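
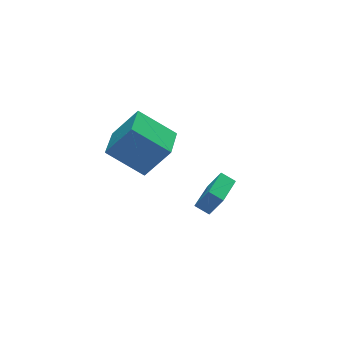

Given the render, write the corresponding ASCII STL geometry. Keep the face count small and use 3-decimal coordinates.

solid 
facet normal -0.600 0.610 0.518
outer loop
vertex 1.887 2.327 -2.821
vertex 3.38 3.859 -2.894
vertex 1.39 2.759 -3.906
endloop
endfacet
facet normal -0.697 -0.716 0.034
outer loop
vertex 1.9 2.241 -4.346
vertex 1.887 2.327 -2.821
vertex 1.39 2.759 -3.906
endloop
endfacet
facet normal -0.600 0.610 0.518
outer loop
vertex 1.39 2.759 -3.906
vertex 3.38 3.859 -2.894
vertex 2.882 4.291 -3.98
endloop
endfacet
facet normal -0.392 0.340 -0.855
outer loop
vertex 2.882 4.291 -3.98
vertex 1.9 2.241 -4.346
vertex 1.39 2.759 -3.906
endloop
endfacet
facet normal 0.391 -0.341 0.855
outer loop
vertex 1.887 2.327 -2.821
vertex 3.89 3.341 -3.334
vertex 3.38 3.859 -2.894
endloop
endfacet
facet normal -0.697 -0.717 0.034
outer loop
vertex 2.398 1.809 -3.26
vertex 1.887 2.327 -2.821
vertex 1.9 2.241 -4.346
endloop
endfacet
facet normal 0.391 -0.339 0.856
outer loop
vertex 2.398 1.809 -3.26
vertex 3.89 3.341 -3.334
vertex 1.887 2.327 -2.821
endloop
endfacet
facet normal 0.697 0.716 -0.035
outer loop
vertex 3.38 3.859 -2.894
vertex 3.89 3.341 -3.334
vertex 2.882 4.291 -3.98
endloop
endfacet
facet normal -0.391 0.340 -0.856
outer loop
vertex 3.393 3.773 -4.419
vertex 1.9 2.241 -4.346
vertex 2.882 4.291 -3.98
endloop
endfacet
facet normal 0.697 0.716 -0.034
outer loop
vertex 2.882 4.291 -3.98
vertex 3.89 3.341 -3.334
vertex 3.393 3.773 -4.419
endloop
endfacet
facet normal 0.600 -0.610 -0.518
outer loop
vertex 3.393 3.773 -4.419
vertex 2.398 1.809 -3.26
vertex 1.9 2.241 -4.346
endloop
endfacet
facet normal 0.600 -0.610 -0.518
outer loop
vertex 3.89 3.341 -3.334
vertex 2.398 1.809 -3.26
vertex 3.393 3.773 -4.419
endloop
endfacet
facet normal -0.558 -0.828 0.051
outer loop
vertex -0.992 0.445 1.879
vertex -2.411 1.482 3.202
vertex -2.01 1.035 0.324
endloop
endfacet
facet normal 0.645 -0.472 -0.601
outer loop
vertex -0.849 2.758 0.218
vertex -0.992 0.445 1.879
vertex -2.01 1.035 0.324
endloop
endfacet
facet normal -0.558 -0.828 0.051
outer loop
vertex -2.01 1.035 0.324
vertex -2.411 1.482 3.202
vertex -3.429 2.072 1.647
endloop
endfacet
facet normal -0.522 0.303 -0.797
outer loop
vertex -3.429 2.072 1.647
vertex -0.849 2.758 0.218
vertex -2.01 1.035 0.324
endloop
endfacet
facet normal 0.522 -0.303 0.797
outer loop
vertex -0.992 0.445 1.879
vertex -1.25 3.205 3.096
vertex -2.411 1.482 3.202
endloop
endfacet
facet normal 0.645 -0.472 -0.601
outer loop
vertex 0.169 2.168 1.773
vertex -0.992 0.445 1.879
vertex -0.849 2.758 0.218
endloop
endfacet
facet normal 0.522 -0.303 0.797
outer loop
vertex 0.169 2.168 1.773
vertex -1.25 3.205 3.096
vertex -0.992 0.445 1.879
endloop
endfacet
facet normal -0.645 0.472 0.601
outer loop
vertex -2.411 1.482 3.202
vertex -1.25 3.205 3.096
vertex -3.429 2.072 1.647
endloop
endfacet
facet normal -0.522 0.303 -0.797
outer loop
vertex -2.268 3.795 1.541
vertex -0.849 2.758 0.218
vertex -3.429 2.072 1.647
endloop
endfacet
facet normal -0.645 0.472 0.601
outer loop
vertex -3.429 2.072 1.647
vertex -1.25 3.205 3.096
vertex -2.268 3.795 1.541
endloop
endfacet
facet normal 0.558 0.828 -0.051
outer loop
vertex -2.268 3.795 1.541
vertex 0.169 2.168 1.773
vertex -0.849 2.758 0.218
endloop
endfacet
facet normal 0.558 0.828 -0.051
outer loop
vertex -1.25 3.205 3.096
vertex 0.169 2.168 1.773
vertex -2.268 3.795 1.541
endloop
endfacet

endsolid


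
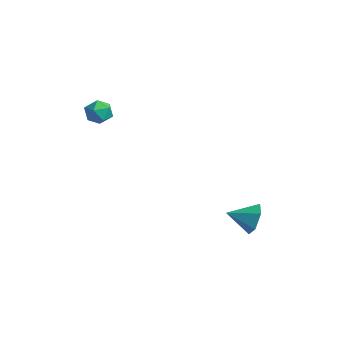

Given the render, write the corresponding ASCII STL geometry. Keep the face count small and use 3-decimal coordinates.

solid 
facet normal -0.701 -0.186 0.689
outer loop
vertex -1.275 0.345 2.032
vertex -1.05 -0.263 2.097
vertex -0.81 0.215 2.47
endloop
endfacet
facet normal -0.513 0.504 0.695
outer loop
vertex -1.275 0.345 2.032
vertex -0.81 0.215 2.47
vertex -0.773 0.754 2.106
endloop
endfacet
facet normal -0.635 0.771 0.046
outer loop
vertex -1.275 0.345 2.032
vertex -0.773 0.754 2.106
vertex -0.991 0.61 1.509
endloop
endfacet
facet normal -0.899 0.248 -0.362
outer loop
vertex -1.275 0.345 2.032
vertex -0.991 0.61 1.509
vertex -1.162 -0.019 1.503
endloop
endfacet
facet normal -0.938 -0.343 0.036
outer loop
vertex -1.275 0.345 2.032
vertex -1.162 -0.019 1.503
vertex -1.05 -0.263 2.097
endloop
endfacet
facet normal 0.189 0.541 0.820
outer loop
vertex -0.773 0.754 2.106
vertex -0.81 0.215 2.47
vertex -0.238 0.399 2.217
endloop
endfacet
facet normal -0.115 -0.575 0.810
outer loop
vertex -0.81 0.215 2.47
vertex -1.05 -0.263 2.097
vertex -0.409 -0.23 2.211
endloop
endfacet
facet normal -0.500 -0.830 -0.247
outer loop
vertex -1.05 -0.263 2.097
vertex -1.162 -0.019 1.503
vertex -0.627 -0.374 1.614
endloop
endfacet
facet normal -0.435 0.127 -0.891
outer loop
vertex -1.162 -0.019 1.503
vertex -0.991 0.61 1.509
vertex -0.59 0.165 1.25
endloop
endfacet
facet normal -0.009 0.973 -0.231
outer loop
vertex -0.991 0.61 1.509
vertex -0.773 0.754 2.106
vertex -0.35 0.643 1.623
endloop
endfacet
facet normal 0.899 -0.248 0.362
outer loop
vertex -0.125 0.035 1.688
vertex -0.238 0.399 2.217
vertex -0.409 -0.23 2.211
endloop
endfacet
facet normal 0.635 -0.771 -0.046
outer loop
vertex -0.125 0.035 1.688
vertex -0.409 -0.23 2.211
vertex -0.627 -0.374 1.614
endloop
endfacet
facet normal 0.513 -0.504 -0.695
outer loop
vertex -0.125 0.035 1.688
vertex -0.627 -0.374 1.614
vertex -0.59 0.165 1.25
endloop
endfacet
facet normal 0.701 0.186 -0.689
outer loop
vertex -0.125 0.035 1.688
vertex -0.59 0.165 1.25
vertex -0.35 0.643 1.623
endloop
endfacet
facet normal 0.938 0.343 -0.036
outer loop
vertex -0.125 0.035 1.688
vertex -0.35 0.643 1.623
vertex -0.238 0.399 2.217
endloop
endfacet
facet normal 0.435 -0.127 0.891
outer loop
vertex -0.409 -0.23 2.211
vertex -0.238 0.399 2.217
vertex -0.81 0.215 2.47
endloop
endfacet
facet normal 0.009 -0.973 0.231
outer loop
vertex -0.627 -0.374 1.614
vertex -0.409 -0.23 2.211
vertex -1.05 -0.263 2.097
endloop
endfacet
facet normal -0.189 -0.541 -0.820
outer loop
vertex -0.59 0.165 1.25
vertex -0.627 -0.374 1.614
vertex -1.162 -0.019 1.503
endloop
endfacet
facet normal 0.115 0.575 -0.810
outer loop
vertex -0.35 0.643 1.623
vertex -0.59 0.165 1.25
vertex -0.991 0.61 1.509
endloop
endfacet
facet normal 0.500 0.830 0.247
outer loop
vertex -0.238 0.399 2.217
vertex -0.35 0.643 1.623
vertex -0.773 0.754 2.106
endloop
endfacet
facet normal 0.512 0.795 -0.327
outer loop
vertex 4.525 4.386 -2.927
vertex 4.017 4.467 -3.526
vertex 3.882 4.836 -2.84
endloop
endfacet
facet normal -0.016 -0.211 0.977
outer loop
vertex 4.525 4.386 -2.927
vertex 3.882 4.836 -2.84
vertex 3.403 3.513 -3.134
endloop
endfacet
facet normal 0.512 0.795 -0.327
outer loop
vertex 3.882 4.836 -2.84
vertex 4.017 4.467 -3.526
vertex 3.373 4.917 -3.44
endloop
endfacet
facet normal -0.748 0.126 0.652
outer loop
vertex 3.882 4.836 -2.84
vertex 3.373 4.917 -3.44
vertex 3.403 3.513 -3.134
endloop
endfacet
facet normal 0.512 0.795 -0.327
outer loop
vertex 3.373 4.917 -3.44
vertex 4.017 4.467 -3.526
vertex 3.508 4.548 -4.125
endloop
endfacet
facet normal -0.985 -0.057 -0.164
outer loop
vertex 3.373 4.917 -3.44
vertex 3.508 4.548 -4.125
vertex 3.403 3.513 -3.134
endloop
endfacet
facet normal 0.512 0.795 -0.327
outer loop
vertex 3.508 4.548 -4.125
vertex 4.017 4.467 -3.526
vertex 4.152 4.098 -4.211
endloop
endfacet
facet normal -0.490 -0.576 -0.654
outer loop
vertex 3.508 4.548 -4.125
vertex 4.152 4.098 -4.211
vertex 3.403 3.513 -3.134
endloop
endfacet
facet normal 0.512 0.795 -0.327
outer loop
vertex 4.152 4.098 -4.211
vertex 4.017 4.467 -3.526
vertex 4.661 4.017 -3.612
endloop
endfacet
facet normal 0.241 -0.913 -0.328
outer loop
vertex 4.152 4.098 -4.211
vertex 4.661 4.017 -3.612
vertex 3.403 3.513 -3.134
endloop
endfacet
facet normal 0.512 0.795 -0.327
outer loop
vertex 4.661 4.017 -3.612
vertex 4.017 4.467 -3.526
vertex 4.525 4.386 -2.927
endloop
endfacet
facet normal 0.478 -0.730 0.488
outer loop
vertex 4.661 4.017 -3.612
vertex 4.525 4.386 -2.927
vertex 3.403 3.513 -3.134
endloop
endfacet

endsolid


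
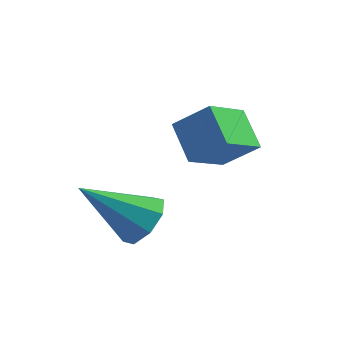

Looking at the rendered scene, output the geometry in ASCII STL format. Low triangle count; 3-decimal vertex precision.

solid 
facet normal 0.697 0.327 -0.638
outer loop
vertex 3.04 -0.679 0.051
vertex 2.645 -1.055 -0.574
vertex 2.61 -0.302 -0.226
endloop
endfacet
facet normal -0.023 0.575 0.818
outer loop
vertex 3.04 -0.679 0.051
vertex 2.61 -0.302 -0.226
vertex 1.215 -1.725 0.734
endloop
endfacet
facet normal 0.698 0.327 -0.637
outer loop
vertex 2.61 -0.302 -0.226
vertex 2.645 -1.055 -0.574
vertex 2.201 -0.367 -0.707
endloop
endfacet
facet normal -0.538 0.766 0.354
outer loop
vertex 2.61 -0.302 -0.226
vertex 2.201 -0.367 -0.707
vertex 1.215 -1.725 0.734
endloop
endfacet
facet normal 0.697 0.326 -0.638
outer loop
vertex 2.201 -0.367 -0.707
vertex 2.645 -1.055 -0.574
vertex 2.051 -0.835 -1.11
endloop
endfacet
facet normal -0.878 0.441 -0.185
outer loop
vertex 2.201 -0.367 -0.707
vertex 2.051 -0.835 -1.11
vertex 1.215 -1.725 0.734
endloop
endfacet
facet normal 0.697 0.327 -0.638
outer loop
vertex 2.051 -0.835 -1.11
vertex 2.645 -1.055 -0.574
vertex 2.25 -1.432 -1.199
endloop
endfacet
facet normal -0.848 -0.210 -0.486
outer loop
vertex 2.051 -0.835 -1.11
vertex 2.25 -1.432 -1.199
vertex 1.215 -1.725 0.734
endloop
endfacet
facet normal 0.698 0.326 -0.638
outer loop
vertex 2.25 -1.432 -1.199
vertex 2.645 -1.055 -0.574
vertex 2.68 -1.808 -0.921
endloop
endfacet
facet normal -0.464 -0.805 -0.370
outer loop
vertex 2.25 -1.432 -1.199
vertex 2.68 -1.808 -0.921
vertex 1.215 -1.725 0.734
endloop
endfacet
facet normal 0.698 0.326 -0.638
outer loop
vertex 2.68 -1.808 -0.921
vertex 2.645 -1.055 -0.574
vertex 3.089 -1.743 -0.44
endloop
endfacet
facet normal 0.049 -0.994 0.093
outer loop
vertex 2.68 -1.808 -0.921
vertex 3.089 -1.743 -0.44
vertex 1.215 -1.725 0.734
endloop
endfacet
facet normal 0.698 0.326 -0.638
outer loop
vertex 3.089 -1.743 -0.44
vertex 2.645 -1.055 -0.574
vertex 3.239 -1.276 -0.037
endloop
endfacet
facet normal 0.389 -0.670 0.632
outer loop
vertex 3.089 -1.743 -0.44
vertex 3.239 -1.276 -0.037
vertex 1.215 -1.725 0.734
endloop
endfacet
facet normal 0.698 0.327 -0.637
outer loop
vertex 3.239 -1.276 -0.037
vertex 2.645 -1.055 -0.574
vertex 3.04 -0.679 0.051
endloop
endfacet
facet normal 0.359 -0.018 0.933
outer loop
vertex 3.239 -1.276 -0.037
vertex 3.04 -0.679 0.051
vertex 1.215 -1.725 0.734
endloop
endfacet
facet normal -0.759 -0.085 -0.646
outer loop
vertex 3.335 0.299 0.894
vertex 2.612 1.08 1.641
vertex 3.844 1.491 0.139
endloop
endfacet
facet normal 0.556 -0.601 -0.574
outer loop
vertex 4.808 1.6 0.959
vertex 3.335 0.299 0.894
vertex 3.844 1.491 0.139
endloop
endfacet
facet normal -0.759 -0.085 -0.646
outer loop
vertex 3.844 1.491 0.139
vertex 2.612 1.08 1.641
vertex 3.121 2.272 0.886
endloop
endfacet
facet normal 0.338 0.795 -0.504
outer loop
vertex 3.121 2.272 0.886
vertex 4.808 1.6 0.959
vertex 3.844 1.491 0.139
endloop
endfacet
facet normal -0.338 -0.795 0.504
outer loop
vertex 3.335 0.299 0.894
vertex 3.576 1.189 2.461
vertex 2.612 1.08 1.641
endloop
endfacet
facet normal 0.556 -0.601 -0.574
outer loop
vertex 4.299 0.408 1.714
vertex 3.335 0.299 0.894
vertex 4.808 1.6 0.959
endloop
endfacet
facet normal -0.338 -0.795 0.504
outer loop
vertex 4.299 0.408 1.714
vertex 3.576 1.189 2.461
vertex 3.335 0.299 0.894
endloop
endfacet
facet normal -0.556 0.601 0.574
outer loop
vertex 2.612 1.08 1.641
vertex 3.576 1.189 2.461
vertex 3.121 2.272 0.886
endloop
endfacet
facet normal 0.338 0.795 -0.504
outer loop
vertex 4.085 2.381 1.706
vertex 4.808 1.6 0.959
vertex 3.121 2.272 0.886
endloop
endfacet
facet normal -0.556 0.601 0.574
outer loop
vertex 3.121 2.272 0.886
vertex 3.576 1.189 2.461
vertex 4.085 2.381 1.706
endloop
endfacet
facet normal 0.759 0.085 0.646
outer loop
vertex 4.085 2.381 1.706
vertex 4.299 0.408 1.714
vertex 4.808 1.6 0.959
endloop
endfacet
facet normal 0.759 0.085 0.646
outer loop
vertex 3.576 1.189 2.461
vertex 4.299 0.408 1.714
vertex 4.085 2.381 1.706
endloop
endfacet

endsolid


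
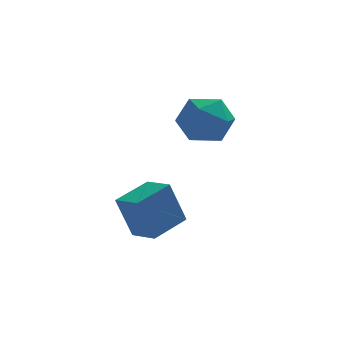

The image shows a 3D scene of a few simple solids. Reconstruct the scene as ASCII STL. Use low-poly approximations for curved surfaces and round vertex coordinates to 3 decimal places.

solid 
facet normal -0.733 -0.628 -0.261
outer loop
vertex -1.988 1.008 -0.221
vertex -2.606 1.81 -0.414
vertex -1.476 1.039 -1.737
endloop
endfacet
facet normal 0.599 -0.779 0.186
outer loop
vertex -0.434 1.93 -1.366
vertex -1.988 1.008 -0.221
vertex -1.476 1.039 -1.737
endloop
endfacet
facet normal -0.734 -0.628 -0.261
outer loop
vertex -1.476 1.039 -1.737
vertex -2.606 1.81 -0.414
vertex -2.093 1.84 -1.929
endloop
endfacet
facet normal 0.320 0.020 -0.947
outer loop
vertex -2.093 1.84 -1.929
vertex -0.434 1.93 -1.366
vertex -1.476 1.039 -1.737
endloop
endfacet
facet normal -0.321 -0.019 0.947
outer loop
vertex -1.988 1.008 -0.221
vertex -1.564 2.701 -0.043
vertex -2.606 1.81 -0.414
endloop
endfacet
facet normal 0.600 -0.778 0.188
outer loop
vertex -0.947 1.9 0.149
vertex -1.988 1.008 -0.221
vertex -0.434 1.93 -1.366
endloop
endfacet
facet normal -0.320 -0.019 0.947
outer loop
vertex -0.947 1.9 0.149
vertex -1.564 2.701 -0.043
vertex -1.988 1.008 -0.221
endloop
endfacet
facet normal -0.599 0.779 -0.187
outer loop
vertex -2.606 1.81 -0.414
vertex -1.564 2.701 -0.043
vertex -2.093 1.84 -1.929
endloop
endfacet
facet normal 0.320 0.019 -0.947
outer loop
vertex -1.052 2.732 -1.559
vertex -0.434 1.93 -1.366
vertex -2.093 1.84 -1.929
endloop
endfacet
facet normal -0.600 0.778 -0.187
outer loop
vertex -2.093 1.84 -1.929
vertex -1.564 2.701 -0.043
vertex -1.052 2.732 -1.559
endloop
endfacet
facet normal 0.733 0.628 0.261
outer loop
vertex -1.052 2.732 -1.559
vertex -0.947 1.9 0.149
vertex -0.434 1.93 -1.366
endloop
endfacet
facet normal 0.734 0.628 0.261
outer loop
vertex -1.564 2.701 -0.043
vertex -0.947 1.9 0.149
vertex -1.052 2.732 -1.559
endloop
endfacet
facet normal -0.339 0.859 0.383
outer loop
vertex -0.347 3.876 2.194
vertex -0.205 3.512 3.136
vertex 0.546 4.018 2.666
endloop
endfacet
facet normal -0.023 0.969 -0.248
outer loop
vertex -0.347 3.876 2.194
vertex 0.546 4.018 2.666
vertex 0.526 3.765 1.678
endloop
endfacet
facet normal -0.362 0.573 -0.735
outer loop
vertex -0.347 3.876 2.194
vertex 0.526 3.765 1.678
vertex -0.236 3.103 1.537
endloop
endfacet
facet normal -0.887 0.219 -0.407
outer loop
vertex -0.347 3.876 2.194
vertex -0.236 3.103 1.537
vertex -0.688 2.947 2.438
endloop
endfacet
facet normal -0.873 0.395 0.284
outer loop
vertex -0.347 3.876 2.194
vertex -0.688 2.947 2.438
vertex -0.205 3.512 3.136
endloop
endfacet
facet normal 0.649 0.734 -0.201
outer loop
vertex 0.526 3.765 1.678
vertex 0.546 4.018 2.666
vertex 1.208 3.333 2.302
endloop
endfacet
facet normal 0.137 0.557 0.819
outer loop
vertex 0.546 4.018 2.666
vertex -0.205 3.512 3.136
vertex 0.756 3.177 3.203
endloop
endfacet
facet normal -0.726 -0.194 0.660
outer loop
vertex -0.205 3.512 3.136
vertex -0.688 2.947 2.438
vertex -0.006 2.515 3.062
endloop
endfacet
facet normal -0.748 -0.480 -0.458
outer loop
vertex -0.688 2.947 2.438
vertex -0.236 3.103 1.537
vertex -0.026 2.262 2.074
endloop
endfacet
facet normal 0.102 0.094 -0.990
outer loop
vertex -0.236 3.103 1.537
vertex 0.526 3.765 1.678
vertex 0.725 2.768 1.604
endloop
endfacet
facet normal 0.887 -0.219 0.407
outer loop
vertex 0.867 2.404 2.546
vertex 1.208 3.333 2.302
vertex 0.756 3.177 3.203
endloop
endfacet
facet normal 0.362 -0.573 0.735
outer loop
vertex 0.867 2.404 2.546
vertex 0.756 3.177 3.203
vertex -0.006 2.515 3.062
endloop
endfacet
facet normal 0.023 -0.969 0.248
outer loop
vertex 0.867 2.404 2.546
vertex -0.006 2.515 3.062
vertex -0.026 2.262 2.074
endloop
endfacet
facet normal 0.339 -0.859 -0.383
outer loop
vertex 0.867 2.404 2.546
vertex -0.026 2.262 2.074
vertex 0.725 2.768 1.604
endloop
endfacet
facet normal 0.873 -0.395 -0.284
outer loop
vertex 0.867 2.404 2.546
vertex 0.725 2.768 1.604
vertex 1.208 3.333 2.302
endloop
endfacet
facet normal 0.748 0.480 0.458
outer loop
vertex 0.756 3.177 3.203
vertex 1.208 3.333 2.302
vertex 0.546 4.018 2.666
endloop
endfacet
facet normal -0.102 -0.094 0.990
outer loop
vertex -0.006 2.515 3.062
vertex 0.756 3.177 3.203
vertex -0.205 3.512 3.136
endloop
endfacet
facet normal -0.649 -0.734 0.201
outer loop
vertex -0.026 2.262 2.074
vertex -0.006 2.515 3.062
vertex -0.688 2.947 2.438
endloop
endfacet
facet normal -0.137 -0.557 -0.819
outer loop
vertex 0.725 2.768 1.604
vertex -0.026 2.262 2.074
vertex -0.236 3.103 1.537
endloop
endfacet
facet normal 0.726 0.194 -0.660
outer loop
vertex 1.208 3.333 2.302
vertex 0.725 2.768 1.604
vertex 0.526 3.765 1.678
endloop
endfacet

endsolid


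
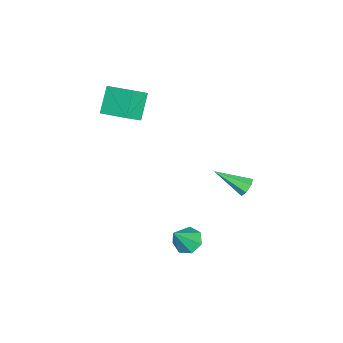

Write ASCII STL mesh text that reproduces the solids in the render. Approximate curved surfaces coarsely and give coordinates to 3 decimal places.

solid 
facet normal 0.020 0.871 -0.490
outer loop
vertex 1.877 4.486 1.24
vertex 1.36 4.672 1.549
vertex 1.964 4.749 1.711
endloop
endfacet
facet normal 0.948 -0.319 0.003
outer loop
vertex 1.877 4.486 1.24
vertex 1.964 4.749 1.711
vertex 1.32 2.848 2.571
endloop
endfacet
facet normal 0.020 0.873 -0.488
outer loop
vertex 1.964 4.749 1.711
vertex 1.36 4.672 1.549
vertex 1.597 4.953 2.061
endloop
endfacet
facet normal 0.710 0.076 0.700
outer loop
vertex 1.964 4.749 1.711
vertex 1.597 4.953 2.061
vertex 1.32 2.848 2.571
endloop
endfacet
facet normal 0.019 0.873 -0.488
outer loop
vertex 1.597 4.953 2.061
vertex 1.36 4.672 1.549
vertex 1.051 4.945 2.025
endloop
endfacet
facet normal -0.067 0.243 0.968
outer loop
vertex 1.597 4.953 2.061
vertex 1.051 4.945 2.025
vertex 1.32 2.848 2.571
endloop
endfacet
facet normal 0.018 0.872 -0.488
outer loop
vertex 1.051 4.945 2.025
vertex 1.36 4.672 1.549
vertex 0.739 4.731 1.631
endloop
endfacet
facet normal -0.797 0.054 0.602
outer loop
vertex 1.051 4.945 2.025
vertex 0.739 4.731 1.631
vertex 1.32 2.848 2.571
endloop
endfacet
facet normal 0.018 0.872 -0.488
outer loop
vertex 0.739 4.731 1.631
vertex 1.36 4.672 1.549
vertex 0.894 4.473 1.176
endloop
endfacet
facet normal -0.930 -0.347 -0.120
outer loop
vertex 0.739 4.731 1.631
vertex 0.894 4.473 1.176
vertex 1.32 2.848 2.571
endloop
endfacet
facet normal 0.019 0.872 -0.489
outer loop
vertex 0.894 4.473 1.176
vertex 1.36 4.672 1.549
vertex 1.4 4.364 1.001
endloop
endfacet
facet normal -0.369 -0.659 -0.655
outer loop
vertex 0.894 4.473 1.176
vertex 1.4 4.364 1.001
vertex 1.32 2.848 2.571
endloop
endfacet
facet normal 0.022 0.872 -0.489
outer loop
vertex 1.4 4.364 1.001
vertex 1.36 4.672 1.549
vertex 1.877 4.486 1.24
endloop
endfacet
facet normal 0.467 -0.648 -0.602
outer loop
vertex 1.4 4.364 1.001
vertex 1.877 4.486 1.24
vertex 1.32 2.848 2.571
endloop
endfacet
facet normal -0.706 0.057 0.706
outer loop
vertex -3.803 -4.363 3.963
vertex -3.17 -2.686 4.46
vertex -4.723 -3.728 2.993
endloop
endfacet
facet normal -0.340 -0.902 -0.267
outer loop
vertex -3.41 -3.834 1.68
vertex -3.803 -4.363 3.963
vertex -4.723 -3.728 2.993
endloop
endfacet
facet normal -0.706 0.057 0.706
outer loop
vertex -4.723 -3.728 2.993
vertex -3.17 -2.686 4.46
vertex -4.089 -2.051 3.49
endloop
endfacet
facet normal -0.621 0.429 -0.656
outer loop
vertex -4.089 -2.051 3.49
vertex -3.41 -3.834 1.68
vertex -4.723 -3.728 2.993
endloop
endfacet
facet normal 0.621 -0.429 0.656
outer loop
vertex -3.803 -4.363 3.963
vertex -1.857 -2.792 3.147
vertex -3.17 -2.686 4.46
endloop
endfacet
facet normal -0.341 -0.901 -0.267
outer loop
vertex -2.491 -4.469 2.65
vertex -3.803 -4.363 3.963
vertex -3.41 -3.834 1.68
endloop
endfacet
facet normal 0.621 -0.429 0.656
outer loop
vertex -2.491 -4.469 2.65
vertex -1.857 -2.792 3.147
vertex -3.803 -4.363 3.963
endloop
endfacet
facet normal 0.340 0.901 0.268
outer loop
vertex -3.17 -2.686 4.46
vertex -1.857 -2.792 3.147
vertex -4.089 -2.051 3.49
endloop
endfacet
facet normal -0.621 0.429 -0.656
outer loop
vertex -2.777 -2.157 2.177
vertex -3.41 -3.834 1.68
vertex -4.089 -2.051 3.49
endloop
endfacet
facet normal 0.340 0.901 0.267
outer loop
vertex -4.089 -2.051 3.49
vertex -1.857 -2.792 3.147
vertex -2.777 -2.157 2.177
endloop
endfacet
facet normal 0.706 -0.057 -0.706
outer loop
vertex -2.777 -2.157 2.177
vertex -2.491 -4.469 2.65
vertex -3.41 -3.834 1.68
endloop
endfacet
facet normal 0.705 -0.057 -0.707
outer loop
vertex -1.857 -2.792 3.147
vertex -2.491 -4.469 2.65
vertex -2.777 -2.157 2.177
endloop
endfacet
facet normal -0.487 0.301 -0.820
outer loop
vertex 2.433 1.883 -4.212
vertex 1.676 1.476 -3.912
vertex 1.958 2.329 -3.766
endloop
endfacet
facet normal 0.770 0.599 0.220
outer loop
vertex 2.433 1.883 -4.212
vertex 1.958 2.329 -3.766
vertex 2.664 0.864 -2.248
endloop
endfacet
facet normal -0.487 0.301 -0.820
outer loop
vertex 1.958 2.329 -3.766
vertex 1.676 1.476 -3.912
vertex 1.271 2.133 -3.43
endloop
endfacet
facet normal 0.113 0.741 0.662
outer loop
vertex 1.958 2.329 -3.766
vertex 1.271 2.133 -3.43
vertex 2.664 0.864 -2.248
endloop
endfacet
facet normal -0.487 0.301 -0.820
outer loop
vertex 1.271 2.133 -3.43
vertex 1.676 1.476 -3.912
vertex 0.889 1.442 -3.457
endloop
endfacet
facet normal -0.492 0.239 0.837
outer loop
vertex 1.271 2.133 -3.43
vertex 0.889 1.442 -3.457
vertex 2.664 0.864 -2.248
endloop
endfacet
facet normal -0.487 0.302 -0.820
outer loop
vertex 0.889 1.442 -3.457
vertex 1.676 1.476 -3.912
vertex 1.099 0.777 -3.827
endloop
endfacet
facet normal -0.589 -0.527 0.613
outer loop
vertex 0.889 1.442 -3.457
vertex 1.099 0.777 -3.827
vertex 2.664 0.864 -2.248
endloop
endfacet
facet normal -0.487 0.302 -0.820
outer loop
vertex 1.099 0.777 -3.827
vertex 1.676 1.476 -3.912
vertex 1.744 0.638 -4.261
endloop
endfacet
facet normal -0.105 -0.982 0.158
outer loop
vertex 1.099 0.777 -3.827
vertex 1.744 0.638 -4.261
vertex 2.664 0.864 -2.248
endloop
endfacet
facet normal -0.487 0.302 -0.820
outer loop
vertex 1.744 0.638 -4.261
vertex 1.676 1.476 -3.912
vertex 2.337 1.13 -4.432
endloop
endfacet
facet normal 0.596 -0.782 -0.184
outer loop
vertex 1.744 0.638 -4.261
vertex 2.337 1.13 -4.432
vertex 2.664 0.864 -2.248
endloop
endfacet
facet normal -0.487 0.302 -0.820
outer loop
vertex 2.337 1.13 -4.432
vertex 1.676 1.476 -3.912
vertex 2.433 1.883 -4.212
endloop
endfacet
facet normal 0.984 -0.080 -0.157
outer loop
vertex 2.337 1.13 -4.432
vertex 2.433 1.883 -4.212
vertex 2.664 0.864 -2.248
endloop
endfacet

endsolid


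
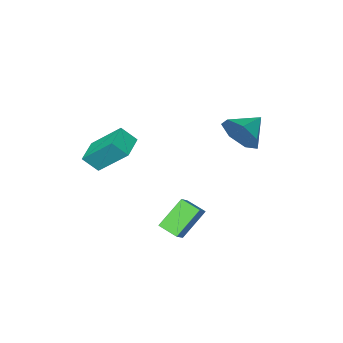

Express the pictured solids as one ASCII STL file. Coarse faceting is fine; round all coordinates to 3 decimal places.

solid 
facet normal -0.772 -0.608 0.186
outer loop
vertex 3.368 -2.185 1.772
vertex 2.889 -1.768 1.148
vertex 3.991 -3.365 0.505
endloop
endfacet
facet normal 0.538 -0.468 0.701
outer loop
vertex 4.871 -2.672 0.292
vertex 3.368 -2.185 1.772
vertex 3.991 -3.365 0.505
endloop
endfacet
facet normal -0.772 -0.608 0.186
outer loop
vertex 3.991 -3.365 0.505
vertex 2.889 -1.768 1.148
vertex 3.512 -2.948 -0.119
endloop
endfacet
facet normal 0.338 -0.641 -0.688
outer loop
vertex 3.512 -2.948 -0.119
vertex 4.871 -2.672 0.292
vertex 3.991 -3.365 0.505
endloop
endfacet
facet normal -0.338 0.641 0.688
outer loop
vertex 3.368 -2.185 1.772
vertex 3.769 -1.075 0.935
vertex 2.889 -1.768 1.148
endloop
endfacet
facet normal 0.538 -0.468 0.701
outer loop
vertex 4.248 -1.492 1.559
vertex 3.368 -2.185 1.772
vertex 4.871 -2.672 0.292
endloop
endfacet
facet normal -0.338 0.641 0.688
outer loop
vertex 4.248 -1.492 1.559
vertex 3.769 -1.075 0.935
vertex 3.368 -2.185 1.772
endloop
endfacet
facet normal -0.538 0.468 -0.701
outer loop
vertex 2.889 -1.768 1.148
vertex 3.769 -1.075 0.935
vertex 3.512 -2.948 -0.119
endloop
endfacet
facet normal 0.338 -0.641 -0.688
outer loop
vertex 4.392 -2.255 -0.332
vertex 4.871 -2.672 0.292
vertex 3.512 -2.948 -0.119
endloop
endfacet
facet normal -0.538 0.468 -0.701
outer loop
vertex 3.512 -2.948 -0.119
vertex 3.769 -1.075 0.935
vertex 4.392 -2.255 -0.332
endloop
endfacet
facet normal 0.772 0.608 -0.186
outer loop
vertex 4.392 -2.255 -0.332
vertex 4.248 -1.492 1.559
vertex 4.871 -2.672 0.292
endloop
endfacet
facet normal 0.772 0.608 -0.186
outer loop
vertex 3.769 -1.075 0.935
vertex 4.248 -1.492 1.559
vertex 4.392 -2.255 -0.332
endloop
endfacet
facet normal 0.917 0.159 -0.366
outer loop
vertex -0.12 -0.01 2.104
vertex -0.503 0.312 1.285
vertex -0.274 0.808 2.074
endloop
endfacet
facet normal -0.219 -0.005 0.976
outer loop
vertex -0.12 -0.01 2.104
vertex -0.274 0.808 2.074
vertex -1.677 0.108 1.755
endloop
endfacet
facet normal 0.917 0.160 -0.366
outer loop
vertex -0.274 0.808 2.074
vertex -0.503 0.312 1.285
vertex -0.601 1.253 1.45
endloop
endfacet
facet normal -0.450 0.599 0.663
outer loop
vertex -0.274 0.808 2.074
vertex -0.601 1.253 1.45
vertex -1.677 0.108 1.755
endloop
endfacet
facet normal 0.917 0.160 -0.366
outer loop
vertex -0.601 1.253 1.45
vertex -0.503 0.312 1.285
vertex -0.854 0.989 0.702
endloop
endfacet
facet normal -0.728 0.685 0.004
outer loop
vertex -0.601 1.253 1.45
vertex -0.854 0.989 0.702
vertex -1.677 0.108 1.755
endloop
endfacet
facet normal 0.916 0.159 -0.368
outer loop
vertex -0.854 0.989 0.702
vertex -0.503 0.312 1.285
vertex -0.844 0.215 0.393
endloop
endfacet
facet normal -0.844 0.189 -0.501
outer loop
vertex -0.854 0.989 0.702
vertex -0.844 0.215 0.393
vertex -1.677 0.108 1.755
endloop
endfacet
facet normal 0.916 0.159 -0.368
outer loop
vertex -0.844 0.215 0.393
vertex -0.503 0.312 1.285
vertex -0.577 -0.486 0.756
endloop
endfacet
facet normal -0.711 -0.517 -0.476
outer loop
vertex -0.844 0.215 0.393
vertex -0.577 -0.486 0.756
vertex -1.677 0.108 1.755
endloop
endfacet
facet normal 0.917 0.158 -0.367
outer loop
vertex -0.577 -0.486 0.756
vertex -0.503 0.312 1.285
vertex -0.255 -0.586 1.517
endloop
endfacet
facet normal -0.429 -0.901 0.063
outer loop
vertex -0.577 -0.486 0.756
vertex -0.255 -0.586 1.517
vertex -1.677 0.108 1.755
endloop
endfacet
facet normal 0.917 0.159 -0.366
outer loop
vertex -0.255 -0.586 1.517
vertex -0.503 0.312 1.285
vertex -0.12 -0.01 2.104
endloop
endfacet
facet normal -0.210 -0.673 0.709
outer loop
vertex -0.255 -0.586 1.517
vertex -0.12 -0.01 2.104
vertex -1.677 0.108 1.755
endloop
endfacet
facet normal -0.688 0.016 0.726
outer loop
vertex 2.434 0.542 -1.182
vertex 2.149 1.346 -1.47
vertex 1.878 0.16 -1.7
endloop
endfacet
facet normal 0.315 -0.893 0.320
outer loop
vertex 2.931 0.134 -2.81
vertex 2.434 0.542 -1.182
vertex 1.878 0.16 -1.7
endloop
endfacet
facet normal -0.688 0.017 0.725
outer loop
vertex 1.878 0.16 -1.7
vertex 2.149 1.346 -1.47
vertex 1.594 0.963 -1.988
endloop
endfacet
facet normal -0.653 -0.450 -0.609
outer loop
vertex 1.594 0.963 -1.988
vertex 2.931 0.134 -2.81
vertex 1.878 0.16 -1.7
endloop
endfacet
facet normal 0.653 0.450 0.609
outer loop
vertex 2.434 0.542 -1.182
vertex 3.202 1.32 -2.58
vertex 2.149 1.346 -1.47
endloop
endfacet
facet normal 0.317 -0.893 0.320
outer loop
vertex 3.486 0.517 -2.292
vertex 2.434 0.542 -1.182
vertex 2.931 0.134 -2.81
endloop
endfacet
facet normal 0.653 0.450 0.609
outer loop
vertex 3.486 0.517 -2.292
vertex 3.202 1.32 -2.58
vertex 2.434 0.542 -1.182
endloop
endfacet
facet normal -0.316 0.893 -0.321
outer loop
vertex 2.149 1.346 -1.47
vertex 3.202 1.32 -2.58
vertex 1.594 0.963 -1.988
endloop
endfacet
facet normal -0.653 -0.450 -0.609
outer loop
vertex 2.646 0.938 -3.098
vertex 2.931 0.134 -2.81
vertex 1.594 0.963 -1.988
endloop
endfacet
facet normal -0.316 0.893 -0.320
outer loop
vertex 1.594 0.963 -1.988
vertex 3.202 1.32 -2.58
vertex 2.646 0.938 -3.098
endloop
endfacet
facet normal 0.688 -0.016 -0.725
outer loop
vertex 2.646 0.938 -3.098
vertex 3.486 0.517 -2.292
vertex 2.931 0.134 -2.81
endloop
endfacet
facet normal 0.688 -0.017 -0.726
outer loop
vertex 3.202 1.32 -2.58
vertex 3.486 0.517 -2.292
vertex 2.646 0.938 -3.098
endloop
endfacet

endsolid


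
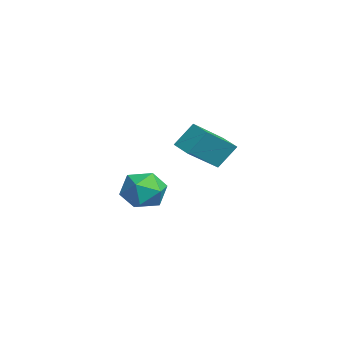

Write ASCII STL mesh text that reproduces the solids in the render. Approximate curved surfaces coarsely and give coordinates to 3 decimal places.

solid 
facet normal -0.899 -0.382 0.213
outer loop
vertex 3.927 -3.372 3.709
vertex 3.829 -2.513 4.836
vertex 2.989 -1.856 2.472
endloop
endfacet
facet normal 0.069 -0.605 -0.793
outer loop
vertex 3.951 -1.447 2.244
vertex 3.927 -3.372 3.709
vertex 2.989 -1.856 2.472
endloop
endfacet
facet normal -0.899 -0.382 0.213
outer loop
vertex 2.989 -1.856 2.472
vertex 3.829 -2.513 4.836
vertex 2.891 -0.997 3.599
endloop
endfacet
facet normal -0.432 0.699 -0.570
outer loop
vertex 2.891 -0.997 3.599
vertex 3.951 -1.447 2.244
vertex 2.989 -1.856 2.472
endloop
endfacet
facet normal 0.432 -0.699 0.570
outer loop
vertex 3.927 -3.372 3.709
vertex 4.791 -2.104 4.608
vertex 3.829 -2.513 4.836
endloop
endfacet
facet normal 0.069 -0.605 -0.793
outer loop
vertex 4.889 -2.963 3.481
vertex 3.927 -3.372 3.709
vertex 3.951 -1.447 2.244
endloop
endfacet
facet normal 0.432 -0.699 0.570
outer loop
vertex 4.889 -2.963 3.481
vertex 4.791 -2.104 4.608
vertex 3.927 -3.372 3.709
endloop
endfacet
facet normal -0.069 0.605 0.793
outer loop
vertex 3.829 -2.513 4.836
vertex 4.791 -2.104 4.608
vertex 2.891 -0.997 3.599
endloop
endfacet
facet normal -0.432 0.699 -0.570
outer loop
vertex 3.853 -0.588 3.371
vertex 3.951 -1.447 2.244
vertex 2.891 -0.997 3.599
endloop
endfacet
facet normal -0.069 0.605 0.793
outer loop
vertex 2.891 -0.997 3.599
vertex 4.791 -2.104 4.608
vertex 3.853 -0.588 3.371
endloop
endfacet
facet normal 0.899 0.382 -0.213
outer loop
vertex 3.853 -0.588 3.371
vertex 4.889 -2.963 3.481
vertex 3.951 -1.447 2.244
endloop
endfacet
facet normal 0.899 0.382 -0.213
outer loop
vertex 4.791 -2.104 4.608
vertex 4.889 -2.963 3.481
vertex 3.853 -0.588 3.371
endloop
endfacet
facet normal 0.423 0.887 -0.183
outer loop
vertex -1.182 -3.056 -1.847
vertex -1.731 -2.588 -0.85
vertex -0.617 -3.1 -0.755
endloop
endfacet
facet normal 0.836 0.355 -0.418
outer loop
vertex -1.182 -3.056 -1.847
vertex -0.617 -3.1 -0.755
vertex -0.58 -4.073 -1.507
endloop
endfacet
facet normal 0.457 -0.027 -0.889
outer loop
vertex -1.182 -3.056 -1.847
vertex -0.58 -4.073 -1.507
vertex -1.672 -4.163 -2.066
endloop
endfacet
facet normal -0.190 0.271 -0.944
outer loop
vertex -1.182 -3.056 -1.847
vertex -1.672 -4.163 -2.066
vertex -2.384 -3.246 -1.66
endloop
endfacet
facet normal -0.211 0.835 -0.508
outer loop
vertex -1.182 -3.056 -1.847
vertex -2.384 -3.246 -1.66
vertex -1.731 -2.588 -0.85
endloop
endfacet
facet normal 0.989 -0.067 0.135
outer loop
vertex -0.58 -4.073 -1.507
vertex -0.617 -3.1 -0.755
vertex -0.756 -4.234 -0.3
endloop
endfacet
facet normal 0.321 0.794 0.517
outer loop
vertex -0.617 -3.1 -0.755
vertex -1.731 -2.588 -0.85
vertex -1.468 -3.317 0.106
endloop
endfacet
facet normal -0.705 0.709 -0.008
outer loop
vertex -1.731 -2.588 -0.85
vertex -2.384 -3.246 -1.66
vertex -2.56 -3.407 -0.453
endloop
endfacet
facet normal -0.670 -0.204 -0.714
outer loop
vertex -2.384 -3.246 -1.66
vertex -1.672 -4.163 -2.066
vertex -2.523 -4.38 -1.205
endloop
endfacet
facet normal 0.376 -0.684 -0.625
outer loop
vertex -1.672 -4.163 -2.066
vertex -0.58 -4.073 -1.507
vertex -1.409 -4.892 -1.11
endloop
endfacet
facet normal 0.190 -0.271 0.944
outer loop
vertex -1.958 -4.424 -0.113
vertex -0.756 -4.234 -0.3
vertex -1.468 -3.317 0.106
endloop
endfacet
facet normal -0.457 0.027 0.889
outer loop
vertex -1.958 -4.424 -0.113
vertex -1.468 -3.317 0.106
vertex -2.56 -3.407 -0.453
endloop
endfacet
facet normal -0.836 -0.355 0.418
outer loop
vertex -1.958 -4.424 -0.113
vertex -2.56 -3.407 -0.453
vertex -2.523 -4.38 -1.205
endloop
endfacet
facet normal -0.423 -0.887 0.183
outer loop
vertex -1.958 -4.424 -0.113
vertex -2.523 -4.38 -1.205
vertex -1.409 -4.892 -1.11
endloop
endfacet
facet normal 0.211 -0.835 0.508
outer loop
vertex -1.958 -4.424 -0.113
vertex -1.409 -4.892 -1.11
vertex -0.756 -4.234 -0.3
endloop
endfacet
facet normal 0.670 0.204 0.714
outer loop
vertex -1.468 -3.317 0.106
vertex -0.756 -4.234 -0.3
vertex -0.617 -3.1 -0.755
endloop
endfacet
facet normal -0.376 0.684 0.625
outer loop
vertex -2.56 -3.407 -0.453
vertex -1.468 -3.317 0.106
vertex -1.731 -2.588 -0.85
endloop
endfacet
facet normal -0.989 0.067 -0.135
outer loop
vertex -2.523 -4.38 -1.205
vertex -2.56 -3.407 -0.453
vertex -2.384 -3.246 -1.66
endloop
endfacet
facet normal -0.321 -0.794 -0.517
outer loop
vertex -1.409 -4.892 -1.11
vertex -2.523 -4.38 -1.205
vertex -1.672 -4.163 -2.066
endloop
endfacet
facet normal 0.705 -0.709 0.008
outer loop
vertex -0.756 -4.234 -0.3
vertex -1.409 -4.892 -1.11
vertex -0.58 -4.073 -1.507
endloop
endfacet

endsolid


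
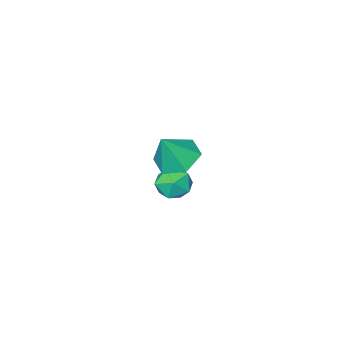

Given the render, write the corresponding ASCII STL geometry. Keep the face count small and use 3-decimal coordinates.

solid 
facet normal -0.508 -0.010 -0.861
outer loop
vertex 2.069 -0.422 2.429
vertex 1.267 -0.608 2.904
vertex 1.526 0.292 2.741
endloop
endfacet
facet normal 0.812 0.576 0.094
outer loop
vertex 2.069 -0.422 2.429
vertex 1.526 0.292 2.741
vertex 1.993 -0.592 4.136
endloop
endfacet
facet normal -0.507 -0.010 -0.862
outer loop
vertex 1.526 0.292 2.741
vertex 1.267 -0.608 2.904
vertex 0.724 0.107 3.215
endloop
endfacet
facet normal 0.103 0.855 0.508
outer loop
vertex 1.526 0.292 2.741
vertex 0.724 0.107 3.215
vertex 1.993 -0.592 4.136
endloop
endfacet
facet normal -0.507 -0.010 -0.862
outer loop
vertex 0.724 0.107 3.215
vertex 1.267 -0.608 2.904
vertex 0.465 -0.793 3.378
endloop
endfacet
facet normal -0.456 0.284 0.844
outer loop
vertex 0.724 0.107 3.215
vertex 0.465 -0.793 3.378
vertex 1.993 -0.592 4.136
endloop
endfacet
facet normal -0.507 -0.011 -0.862
outer loop
vertex 0.465 -0.793 3.378
vertex 1.267 -0.608 2.904
vertex 1.009 -1.507 3.067
endloop
endfacet
facet normal -0.305 -0.566 0.766
outer loop
vertex 0.465 -0.793 3.378
vertex 1.009 -1.507 3.067
vertex 1.993 -0.592 4.136
endloop
endfacet
facet normal -0.507 -0.011 -0.862
outer loop
vertex 1.009 -1.507 3.067
vertex 1.267 -0.608 2.904
vertex 1.811 -1.322 2.593
endloop
endfacet
facet normal 0.403 -0.845 0.352
outer loop
vertex 1.009 -1.507 3.067
vertex 1.811 -1.322 2.593
vertex 1.993 -0.592 4.136
endloop
endfacet
facet normal -0.508 -0.011 -0.862
outer loop
vertex 1.811 -1.322 2.593
vertex 1.267 -0.608 2.904
vertex 2.069 -0.422 2.429
endloop
endfacet
facet normal 0.962 -0.273 0.016
outer loop
vertex 1.811 -1.322 2.593
vertex 2.069 -0.422 2.429
vertex 1.993 -0.592 4.136
endloop
endfacet
facet normal 0.074 0.337 0.939
outer loop
vertex -1.282 -3.416 -0.702
vertex -0.703 -4.017 -0.532
vertex -0.454 -3.257 -0.824
endloop
endfacet
facet normal -0.094 0.866 0.490
outer loop
vertex -1.282 -3.416 -0.702
vertex -0.454 -3.257 -0.824
vertex -1.027 -2.995 -1.397
endloop
endfacet
facet normal -0.703 0.692 0.161
outer loop
vertex -1.282 -3.416 -0.702
vertex -1.027 -2.995 -1.397
vertex -1.63 -3.593 -1.459
endloop
endfacet
facet normal -0.912 0.054 0.407
outer loop
vertex -1.282 -3.416 -0.702
vertex -1.63 -3.593 -1.459
vertex -1.429 -4.225 -0.924
endloop
endfacet
facet normal -0.432 -0.165 0.887
outer loop
vertex -1.282 -3.416 -0.702
vertex -1.429 -4.225 -0.924
vertex -0.703 -4.017 -0.532
endloop
endfacet
facet normal 0.418 0.908 -0.003
outer loop
vertex -1.027 -2.995 -1.397
vertex -0.454 -3.257 -0.824
vertex -0.291 -3.335 -1.656
endloop
endfacet
facet normal 0.690 0.052 0.722
outer loop
vertex -0.454 -3.257 -0.824
vertex -0.703 -4.017 -0.532
vertex -0.09 -3.967 -1.121
endloop
endfacet
facet normal -0.127 -0.760 0.638
outer loop
vertex -0.703 -4.017 -0.532
vertex -1.429 -4.225 -0.924
vertex -0.693 -4.565 -1.183
endloop
endfacet
facet normal -0.904 -0.405 -0.139
outer loop
vertex -1.429 -4.225 -0.924
vertex -1.63 -3.593 -1.459
vertex -1.266 -4.303 -1.756
endloop
endfacet
facet normal -0.566 0.626 -0.536
outer loop
vertex -1.63 -3.593 -1.459
vertex -1.027 -2.995 -1.397
vertex -1.017 -3.543 -2.048
endloop
endfacet
facet normal 0.912 -0.054 -0.407
outer loop
vertex -0.438 -4.144 -1.878
vertex -0.291 -3.335 -1.656
vertex -0.09 -3.967 -1.121
endloop
endfacet
facet normal 0.703 -0.692 -0.161
outer loop
vertex -0.438 -4.144 -1.878
vertex -0.09 -3.967 -1.121
vertex -0.693 -4.565 -1.183
endloop
endfacet
facet normal 0.094 -0.866 -0.490
outer loop
vertex -0.438 -4.144 -1.878
vertex -0.693 -4.565 -1.183
vertex -1.266 -4.303 -1.756
endloop
endfacet
facet normal -0.074 -0.337 -0.939
outer loop
vertex -0.438 -4.144 -1.878
vertex -1.266 -4.303 -1.756
vertex -1.017 -3.543 -2.048
endloop
endfacet
facet normal 0.432 0.165 -0.887
outer loop
vertex -0.438 -4.144 -1.878
vertex -1.017 -3.543 -2.048
vertex -0.291 -3.335 -1.656
endloop
endfacet
facet normal 0.904 0.405 0.139
outer loop
vertex -0.09 -3.967 -1.121
vertex -0.291 -3.335 -1.656
vertex -0.454 -3.257 -0.824
endloop
endfacet
facet normal 0.566 -0.626 0.536
outer loop
vertex -0.693 -4.565 -1.183
vertex -0.09 -3.967 -1.121
vertex -0.703 -4.017 -0.532
endloop
endfacet
facet normal -0.418 -0.908 0.003
outer loop
vertex -1.266 -4.303 -1.756
vertex -0.693 -4.565 -1.183
vertex -1.429 -4.225 -0.924
endloop
endfacet
facet normal -0.690 -0.052 -0.722
outer loop
vertex -1.017 -3.543 -2.048
vertex -1.266 -4.303 -1.756
vertex -1.63 -3.593 -1.459
endloop
endfacet
facet normal 0.127 0.760 -0.638
outer loop
vertex -0.291 -3.335 -1.656
vertex -1.017 -3.543 -2.048
vertex -1.027 -2.995 -1.397
endloop
endfacet

endsolid


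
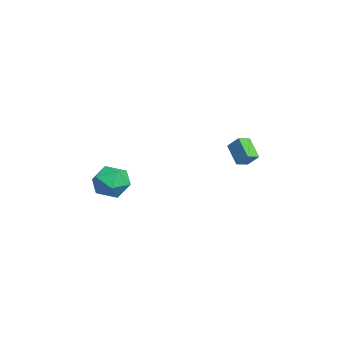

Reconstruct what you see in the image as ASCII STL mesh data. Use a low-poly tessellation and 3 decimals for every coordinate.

solid 
facet normal 0.203 -0.307 0.930
outer loop
vertex 0.628 -3.654 2.949
vertex -0.421 -4.318 2.959
vertex 0.635 -4.832 2.558
endloop
endfacet
facet normal 0.804 -0.183 0.565
outer loop
vertex 0.628 -3.654 2.949
vertex 0.635 -4.832 2.558
vertex 1.27 -3.967 1.934
endloop
endfacet
facet normal 0.794 0.498 0.349
outer loop
vertex 0.628 -3.654 2.949
vertex 1.27 -3.967 1.934
vertex 0.606 -2.919 1.949
endloop
endfacet
facet normal 0.187 0.794 0.579
outer loop
vertex 0.628 -3.654 2.949
vertex 0.606 -2.919 1.949
vertex -0.438 -3.135 2.582
endloop
endfacet
facet normal -0.179 0.296 0.938
outer loop
vertex 0.628 -3.654 2.949
vertex -0.438 -3.135 2.582
vertex -0.421 -4.318 2.959
endloop
endfacet
facet normal 0.801 -0.598 -0.014
outer loop
vertex 1.27 -3.967 1.934
vertex 0.635 -4.832 2.558
vertex 0.618 -4.825 1.318
endloop
endfacet
facet normal -0.171 -0.800 0.575
outer loop
vertex 0.635 -4.832 2.558
vertex -0.421 -4.318 2.959
vertex -0.426 -5.041 1.951
endloop
endfacet
facet normal -0.789 0.176 0.589
outer loop
vertex -0.421 -4.318 2.959
vertex -0.438 -3.135 2.582
vertex -1.09 -3.993 1.966
endloop
endfacet
facet normal -0.198 0.980 0.008
outer loop
vertex -0.438 -3.135 2.582
vertex 0.606 -2.919 1.949
vertex -0.455 -3.128 1.342
endloop
endfacet
facet normal 0.784 0.502 -0.364
outer loop
vertex 0.606 -2.919 1.949
vertex 1.27 -3.967 1.934
vertex 0.601 -3.642 0.941
endloop
endfacet
facet normal -0.187 -0.794 -0.579
outer loop
vertex -0.448 -4.306 0.951
vertex 0.618 -4.825 1.318
vertex -0.426 -5.041 1.951
endloop
endfacet
facet normal -0.794 -0.498 -0.349
outer loop
vertex -0.448 -4.306 0.951
vertex -0.426 -5.041 1.951
vertex -1.09 -3.993 1.966
endloop
endfacet
facet normal -0.804 0.183 -0.565
outer loop
vertex -0.448 -4.306 0.951
vertex -1.09 -3.993 1.966
vertex -0.455 -3.128 1.342
endloop
endfacet
facet normal -0.203 0.307 -0.930
outer loop
vertex -0.448 -4.306 0.951
vertex -0.455 -3.128 1.342
vertex 0.601 -3.642 0.941
endloop
endfacet
facet normal 0.179 -0.296 -0.938
outer loop
vertex -0.448 -4.306 0.951
vertex 0.601 -3.642 0.941
vertex 0.618 -4.825 1.318
endloop
endfacet
facet normal 0.198 -0.980 -0.008
outer loop
vertex -0.426 -5.041 1.951
vertex 0.618 -4.825 1.318
vertex 0.635 -4.832 2.558
endloop
endfacet
facet normal -0.784 -0.502 0.364
outer loop
vertex -1.09 -3.993 1.966
vertex -0.426 -5.041 1.951
vertex -0.421 -4.318 2.959
endloop
endfacet
facet normal -0.801 0.598 0.014
outer loop
vertex -0.455 -3.128 1.342
vertex -1.09 -3.993 1.966
vertex -0.438 -3.135 2.582
endloop
endfacet
facet normal 0.171 0.800 -0.575
outer loop
vertex 0.601 -3.642 0.941
vertex -0.455 -3.128 1.342
vertex 0.606 -2.919 1.949
endloop
endfacet
facet normal 0.789 -0.176 -0.589
outer loop
vertex 0.618 -4.825 1.318
vertex 0.601 -3.642 0.941
vertex 1.27 -3.967 1.934
endloop
endfacet
facet normal -0.574 0.781 -0.246
outer loop
vertex -2.423 3.838 4.242
vertex -1.363 4.29 3.205
vertex -2.91 3.242 3.483
endloop
endfacet
facet normal -0.685 -0.291 0.668
outer loop
vertex -2.417 2.57 3.695
vertex -2.423 3.838 4.242
vertex -2.91 3.242 3.483
endloop
endfacet
facet normal -0.574 0.782 -0.245
outer loop
vertex -2.91 3.242 3.483
vertex -1.363 4.29 3.205
vertex -1.85 3.695 2.447
endloop
endfacet
facet normal -0.450 -0.552 -0.702
outer loop
vertex -1.85 3.695 2.447
vertex -2.417 2.57 3.695
vertex -2.91 3.242 3.483
endloop
endfacet
facet normal 0.451 0.552 0.701
outer loop
vertex -2.423 3.838 4.242
vertex -0.87 3.618 3.417
vertex -1.363 4.29 3.205
endloop
endfacet
facet normal -0.684 -0.292 0.668
outer loop
vertex -1.93 3.165 4.453
vertex -2.423 3.838 4.242
vertex -2.417 2.57 3.695
endloop
endfacet
facet normal 0.451 0.551 0.702
outer loop
vertex -1.93 3.165 4.453
vertex -0.87 3.618 3.417
vertex -2.423 3.838 4.242
endloop
endfacet
facet normal 0.684 0.291 -0.668
outer loop
vertex -1.363 4.29 3.205
vertex -0.87 3.618 3.417
vertex -1.85 3.695 2.447
endloop
endfacet
facet normal -0.452 -0.551 -0.702
outer loop
vertex -1.357 3.022 2.658
vertex -2.417 2.57 3.695
vertex -1.85 3.695 2.447
endloop
endfacet
facet normal 0.684 0.292 -0.668
outer loop
vertex -1.85 3.695 2.447
vertex -0.87 3.618 3.417
vertex -1.357 3.022 2.658
endloop
endfacet
facet normal 0.573 -0.782 0.245
outer loop
vertex -1.357 3.022 2.658
vertex -1.93 3.165 4.453
vertex -2.417 2.57 3.695
endloop
endfacet
facet normal 0.574 -0.781 0.245
outer loop
vertex -0.87 3.618 3.417
vertex -1.93 3.165 4.453
vertex -1.357 3.022 2.658
endloop
endfacet

endsolid


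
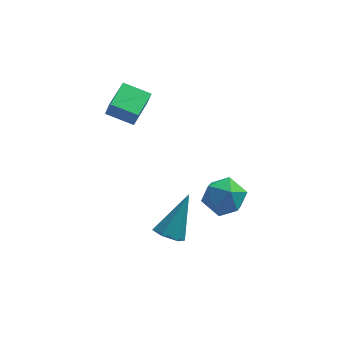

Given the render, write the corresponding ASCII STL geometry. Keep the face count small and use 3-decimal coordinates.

solid 
facet normal -0.907 0.305 0.292
outer loop
vertex -1.703 1.229 1.655
vertex -1.181 2.613 1.832
vertex -1.898 1.403 0.868
endloop
endfacet
facet normal -0.350 -0.929 -0.119
outer loop
vertex -0.719 1.007 0.488
vertex -1.703 1.229 1.655
vertex -1.898 1.403 0.868
endloop
endfacet
facet normal -0.907 0.305 0.292
outer loop
vertex -1.898 1.403 0.868
vertex -1.181 2.613 1.832
vertex -1.376 2.787 1.044
endloop
endfacet
facet normal -0.236 0.210 -0.949
outer loop
vertex -1.376 2.787 1.044
vertex -0.719 1.007 0.488
vertex -1.898 1.403 0.868
endloop
endfacet
facet normal 0.235 -0.210 0.949
outer loop
vertex -1.703 1.229 1.655
vertex -0.002 2.217 1.452
vertex -1.181 2.613 1.832
endloop
endfacet
facet normal -0.350 -0.929 -0.119
outer loop
vertex -0.524 0.833 1.276
vertex -1.703 1.229 1.655
vertex -0.719 1.007 0.488
endloop
endfacet
facet normal 0.235 -0.209 0.949
outer loop
vertex -0.524 0.833 1.276
vertex -0.002 2.217 1.452
vertex -1.703 1.229 1.655
endloop
endfacet
facet normal 0.350 0.929 0.118
outer loop
vertex -1.181 2.613 1.832
vertex -0.002 2.217 1.452
vertex -1.376 2.787 1.044
endloop
endfacet
facet normal -0.235 0.210 -0.949
outer loop
vertex -0.197 2.391 0.665
vertex -0.719 1.007 0.488
vertex -1.376 2.787 1.044
endloop
endfacet
facet normal 0.350 0.929 0.119
outer loop
vertex -1.376 2.787 1.044
vertex -0.002 2.217 1.452
vertex -0.197 2.391 0.665
endloop
endfacet
facet normal 0.907 -0.305 -0.292
outer loop
vertex -0.197 2.391 0.665
vertex -0.524 0.833 1.276
vertex -0.719 1.007 0.488
endloop
endfacet
facet normal 0.907 -0.305 -0.292
outer loop
vertex -0.002 2.217 1.452
vertex -0.524 0.833 1.276
vertex -0.197 2.391 0.665
endloop
endfacet
facet normal -0.908 0.339 0.248
outer loop
vertex 2.464 0.004 -2.455
vertex 2.038 -0.848 -2.849
vertex 2.318 -0.823 -1.857
endloop
endfacet
facet normal -0.412 0.581 0.702
outer loop
vertex 2.464 0.004 -2.455
vertex 2.318 -0.823 -1.857
vertex 3.194 -0.285 -1.788
endloop
endfacet
facet normal 0.075 0.942 0.327
outer loop
vertex 2.464 0.004 -2.455
vertex 3.194 -0.285 -1.788
vertex 3.455 0.023 -2.736
endloop
endfacet
facet normal -0.120 0.925 -0.361
outer loop
vertex 2.464 0.004 -2.455
vertex 3.455 0.023 -2.736
vertex 2.741 -0.326 -3.392
endloop
endfacet
facet normal -0.726 0.552 -0.409
outer loop
vertex 2.464 0.004 -2.455
vertex 2.741 -0.326 -3.392
vertex 2.038 -0.848 -2.849
endloop
endfacet
facet normal -0.089 0.017 0.996
outer loop
vertex 3.194 -0.285 -1.788
vertex 2.318 -0.823 -1.857
vertex 3.219 -1.314 -1.768
endloop
endfacet
facet normal -0.890 -0.374 0.261
outer loop
vertex 2.318 -0.823 -1.857
vertex 2.038 -0.848 -2.849
vertex 2.505 -1.663 -2.424
endloop
endfacet
facet normal -0.597 -0.030 -0.802
outer loop
vertex 2.038 -0.848 -2.849
vertex 2.741 -0.326 -3.392
vertex 2.766 -1.355 -3.372
endloop
endfacet
facet normal 0.384 0.574 -0.723
outer loop
vertex 2.741 -0.326 -3.392
vertex 3.455 0.023 -2.736
vertex 3.642 -0.817 -3.303
endloop
endfacet
facet normal 0.698 0.602 0.388
outer loop
vertex 3.455 0.023 -2.736
vertex 3.194 -0.285 -1.788
vertex 3.922 -0.792 -2.311
endloop
endfacet
facet normal 0.120 -0.925 0.361
outer loop
vertex 3.496 -1.644 -2.705
vertex 3.219 -1.314 -1.768
vertex 2.505 -1.663 -2.424
endloop
endfacet
facet normal -0.075 -0.942 -0.327
outer loop
vertex 3.496 -1.644 -2.705
vertex 2.505 -1.663 -2.424
vertex 2.766 -1.355 -3.372
endloop
endfacet
facet normal 0.412 -0.581 -0.702
outer loop
vertex 3.496 -1.644 -2.705
vertex 2.766 -1.355 -3.372
vertex 3.642 -0.817 -3.303
endloop
endfacet
facet normal 0.908 -0.339 -0.248
outer loop
vertex 3.496 -1.644 -2.705
vertex 3.642 -0.817 -3.303
vertex 3.922 -0.792 -2.311
endloop
endfacet
facet normal 0.726 -0.552 0.409
outer loop
vertex 3.496 -1.644 -2.705
vertex 3.922 -0.792 -2.311
vertex 3.219 -1.314 -1.768
endloop
endfacet
facet normal -0.384 -0.574 0.723
outer loop
vertex 2.505 -1.663 -2.424
vertex 3.219 -1.314 -1.768
vertex 2.318 -0.823 -1.857
endloop
endfacet
facet normal -0.698 -0.602 -0.388
outer loop
vertex 2.766 -1.355 -3.372
vertex 2.505 -1.663 -2.424
vertex 2.038 -0.848 -2.849
endloop
endfacet
facet normal 0.089 -0.017 -0.996
outer loop
vertex 3.642 -0.817 -3.303
vertex 2.766 -1.355 -3.372
vertex 2.741 -0.326 -3.392
endloop
endfacet
facet normal 0.890 0.374 -0.261
outer loop
vertex 3.922 -0.792 -2.311
vertex 3.642 -0.817 -3.303
vertex 3.455 0.023 -2.736
endloop
endfacet
facet normal 0.597 0.030 0.802
outer loop
vertex 3.219 -1.314 -1.768
vertex 3.922 -0.792 -2.311
vertex 3.194 -0.285 -1.788
endloop
endfacet
facet normal -0.385 -0.513 -0.768
outer loop
vertex 1.357 -3.549 -2.747
vertex 0.713 -3.452 -2.489
vertex 0.985 -2.987 -2.936
endloop
endfacet
facet normal 0.831 0.433 -0.348
outer loop
vertex 1.357 -3.549 -2.747
vertex 0.985 -2.987 -2.936
vertex 1.527 -2.368 -0.871
endloop
endfacet
facet normal -0.385 -0.513 -0.768
outer loop
vertex 0.985 -2.987 -2.936
vertex 0.713 -3.452 -2.489
vertex 0.341 -2.89 -2.678
endloop
endfacet
facet normal 0.026 0.956 -0.293
outer loop
vertex 0.985 -2.987 -2.936
vertex 0.341 -2.89 -2.678
vertex 1.527 -2.368 -0.871
endloop
endfacet
facet normal -0.386 -0.513 -0.766
outer loop
vertex 0.341 -2.89 -2.678
vertex 0.713 -3.452 -2.489
vertex 0.07 -3.355 -2.23
endloop
endfacet
facet normal -0.699 0.664 0.267
outer loop
vertex 0.341 -2.89 -2.678
vertex 0.07 -3.355 -2.23
vertex 1.527 -2.368 -0.871
endloop
endfacet
facet normal -0.386 -0.513 -0.766
outer loop
vertex 0.07 -3.355 -2.23
vertex 0.713 -3.452 -2.489
vertex 0.442 -3.917 -2.041
endloop
endfacet
facet normal -0.618 -0.150 0.772
outer loop
vertex 0.07 -3.355 -2.23
vertex 0.442 -3.917 -2.041
vertex 1.527 -2.368 -0.871
endloop
endfacet
facet normal -0.385 -0.514 -0.766
outer loop
vertex 0.442 -3.917 -2.041
vertex 0.713 -3.452 -2.489
vertex 1.085 -4.014 -2.299
endloop
endfacet
facet normal 0.186 -0.672 0.717
outer loop
vertex 0.442 -3.917 -2.041
vertex 1.085 -4.014 -2.299
vertex 1.527 -2.368 -0.871
endloop
endfacet
facet normal -0.385 -0.514 -0.767
outer loop
vertex 1.085 -4.014 -2.299
vertex 0.713 -3.452 -2.489
vertex 1.357 -3.549 -2.747
endloop
endfacet
facet normal 0.911 -0.381 0.157
outer loop
vertex 1.085 -4.014 -2.299
vertex 1.357 -3.549 -2.747
vertex 1.527 -2.368 -0.871
endloop
endfacet

endsolid


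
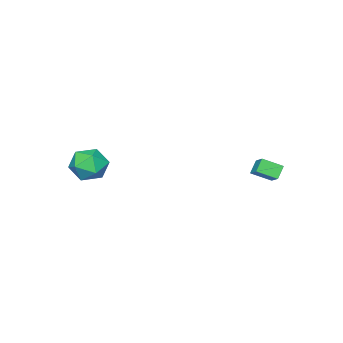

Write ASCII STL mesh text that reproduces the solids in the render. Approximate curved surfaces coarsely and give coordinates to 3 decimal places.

solid 
facet normal -0.586 0.684 -0.434
outer loop
vertex -2.599 3.449 -2.607
vertex -2.014 3.557 -3.227
vertex -3.038 2.73 -3.146
endloop
endfacet
facet normal -0.681 -0.125 0.722
outer loop
vertex -2.346 1.923 -2.633
vertex -2.599 3.449 -2.607
vertex -3.038 2.73 -3.146
endloop
endfacet
facet normal -0.586 0.683 -0.435
outer loop
vertex -3.038 2.73 -3.146
vertex -2.014 3.557 -3.227
vertex -2.452 2.838 -3.766
endloop
endfacet
facet normal -0.438 -0.719 -0.540
outer loop
vertex -2.452 2.838 -3.766
vertex -2.346 1.923 -2.633
vertex -3.038 2.73 -3.146
endloop
endfacet
facet normal 0.439 0.719 0.539
outer loop
vertex -2.599 3.449 -2.607
vertex -1.322 2.75 -2.714
vertex -2.014 3.557 -3.227
endloop
endfacet
facet normal -0.682 -0.125 0.721
outer loop
vertex -1.908 2.642 -2.094
vertex -2.599 3.449 -2.607
vertex -2.346 1.923 -2.633
endloop
endfacet
facet normal 0.439 0.719 0.540
outer loop
vertex -1.908 2.642 -2.094
vertex -1.322 2.75 -2.714
vertex -2.599 3.449 -2.607
endloop
endfacet
facet normal 0.681 0.126 -0.721
outer loop
vertex -2.014 3.557 -3.227
vertex -1.322 2.75 -2.714
vertex -2.452 2.838 -3.766
endloop
endfacet
facet normal -0.439 -0.719 -0.539
outer loop
vertex -1.761 2.031 -3.253
vertex -2.346 1.923 -2.633
vertex -2.452 2.838 -3.766
endloop
endfacet
facet normal 0.681 0.125 -0.721
outer loop
vertex -2.452 2.838 -3.766
vertex -1.322 2.75 -2.714
vertex -1.761 2.031 -3.253
endloop
endfacet
facet normal 0.587 -0.683 0.435
outer loop
vertex -1.761 2.031 -3.253
vertex -1.908 2.642 -2.094
vertex -2.346 1.923 -2.633
endloop
endfacet
facet normal 0.586 -0.684 0.435
outer loop
vertex -1.322 2.75 -2.714
vertex -1.908 2.642 -2.094
vertex -1.761 2.031 -3.253
endloop
endfacet
facet normal -0.909 0.280 0.307
outer loop
vertex 2.653 -3.759 -2.748
vertex 2.988 -3.824 -1.698
vertex 3.092 -2.876 -2.254
endloop
endfacet
facet normal -0.758 0.562 -0.331
outer loop
vertex 2.653 -3.759 -2.748
vertex 3.092 -2.876 -2.254
vertex 3.367 -3.118 -3.295
endloop
endfacet
facet normal -0.623 0.027 -0.782
outer loop
vertex 2.653 -3.759 -2.748
vertex 3.367 -3.118 -3.295
vertex 3.431 -4.217 -3.384
endloop
endfacet
facet normal -0.691 -0.587 -0.422
outer loop
vertex 2.653 -3.759 -2.748
vertex 3.431 -4.217 -3.384
vertex 3.198 -4.653 -2.397
endloop
endfacet
facet normal -0.867 -0.431 0.250
outer loop
vertex 2.653 -3.759 -2.748
vertex 3.198 -4.653 -2.397
vertex 2.988 -3.824 -1.698
endloop
endfacet
facet normal -0.163 0.951 -0.264
outer loop
vertex 3.367 -3.118 -3.295
vertex 3.092 -2.876 -2.254
vertex 4.142 -2.787 -2.583
endloop
endfacet
facet normal -0.408 0.495 0.767
outer loop
vertex 3.092 -2.876 -2.254
vertex 2.988 -3.824 -1.698
vertex 3.909 -3.223 -1.596
endloop
endfacet
facet normal -0.340 -0.655 0.675
outer loop
vertex 2.988 -3.824 -1.698
vertex 3.198 -4.653 -2.397
vertex 3.973 -4.322 -1.685
endloop
endfacet
facet normal -0.053 -0.909 -0.414
outer loop
vertex 3.198 -4.653 -2.397
vertex 3.431 -4.217 -3.384
vertex 4.248 -4.564 -2.726
endloop
endfacet
facet normal 0.056 0.084 -0.995
outer loop
vertex 3.431 -4.217 -3.384
vertex 3.367 -3.118 -3.295
vertex 4.352 -3.616 -3.282
endloop
endfacet
facet normal 0.691 0.587 0.422
outer loop
vertex 4.687 -3.681 -2.232
vertex 4.142 -2.787 -2.583
vertex 3.909 -3.223 -1.596
endloop
endfacet
facet normal 0.623 -0.027 0.782
outer loop
vertex 4.687 -3.681 -2.232
vertex 3.909 -3.223 -1.596
vertex 3.973 -4.322 -1.685
endloop
endfacet
facet normal 0.758 -0.562 0.331
outer loop
vertex 4.687 -3.681 -2.232
vertex 3.973 -4.322 -1.685
vertex 4.248 -4.564 -2.726
endloop
endfacet
facet normal 0.909 -0.280 -0.307
outer loop
vertex 4.687 -3.681 -2.232
vertex 4.248 -4.564 -2.726
vertex 4.352 -3.616 -3.282
endloop
endfacet
facet normal 0.867 0.431 -0.250
outer loop
vertex 4.687 -3.681 -2.232
vertex 4.352 -3.616 -3.282
vertex 4.142 -2.787 -2.583
endloop
endfacet
facet normal 0.053 0.909 0.414
outer loop
vertex 3.909 -3.223 -1.596
vertex 4.142 -2.787 -2.583
vertex 3.092 -2.876 -2.254
endloop
endfacet
facet normal -0.056 -0.084 0.995
outer loop
vertex 3.973 -4.322 -1.685
vertex 3.909 -3.223 -1.596
vertex 2.988 -3.824 -1.698
endloop
endfacet
facet normal 0.163 -0.951 0.264
outer loop
vertex 4.248 -4.564 -2.726
vertex 3.973 -4.322 -1.685
vertex 3.198 -4.653 -2.397
endloop
endfacet
facet normal 0.408 -0.495 -0.767
outer loop
vertex 4.352 -3.616 -3.282
vertex 4.248 -4.564 -2.726
vertex 3.431 -4.217 -3.384
endloop
endfacet
facet normal 0.340 0.655 -0.675
outer loop
vertex 4.142 -2.787 -2.583
vertex 4.352 -3.616 -3.282
vertex 3.367 -3.118 -3.295
endloop
endfacet

endsolid


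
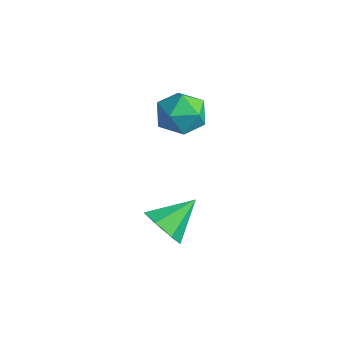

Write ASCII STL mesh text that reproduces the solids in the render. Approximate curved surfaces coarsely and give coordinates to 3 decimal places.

solid 
facet normal -0.047 -0.848 -0.527
outer loop
vertex 2.813 -0.68 -3.707
vertex 2.171 -0.522 -3.904
vertex 2.767 -0.363 -4.213
endloop
endfacet
facet normal 0.910 0.383 0.157
outer loop
vertex 2.813 -0.68 -3.707
vertex 2.767 -0.363 -4.213
vertex 2.229 0.522 -3.256
endloop
endfacet
facet normal -0.047 -0.848 -0.527
outer loop
vertex 2.767 -0.363 -4.213
vertex 2.171 -0.522 -3.904
vertex 2.272 -0.166 -4.486
endloop
endfacet
facet normal 0.521 0.752 -0.403
outer loop
vertex 2.767 -0.363 -4.213
vertex 2.272 -0.166 -4.486
vertex 2.229 0.522 -3.256
endloop
endfacet
facet normal -0.047 -0.848 -0.527
outer loop
vertex 2.272 -0.166 -4.486
vertex 2.171 -0.522 -3.904
vertex 1.701 -0.237 -4.321
endloop
endfacet
facet normal -0.243 0.843 -0.480
outer loop
vertex 2.272 -0.166 -4.486
vertex 1.701 -0.237 -4.321
vertex 2.229 0.522 -3.256
endloop
endfacet
facet normal -0.048 -0.849 -0.526
outer loop
vertex 1.701 -0.237 -4.321
vertex 2.171 -0.522 -3.904
vertex 1.484 -0.522 -3.841
endloop
endfacet
facet normal -0.809 0.587 -0.017
outer loop
vertex 1.701 -0.237 -4.321
vertex 1.484 -0.522 -3.841
vertex 2.229 0.522 -3.256
endloop
endfacet
facet normal -0.048 -0.848 -0.528
outer loop
vertex 1.484 -0.522 -3.841
vertex 2.171 -0.522 -3.904
vertex 1.784 -0.808 -3.409
endloop
endfacet
facet normal -0.749 0.177 0.638
outer loop
vertex 1.484 -0.522 -3.841
vertex 1.784 -0.808 -3.409
vertex 2.229 0.522 -3.256
endloop
endfacet
facet normal -0.047 -0.849 -0.527
outer loop
vertex 1.784 -0.808 -3.409
vertex 2.171 -0.522 -3.904
vertex 2.376 -0.878 -3.349
endloop
endfacet
facet normal -0.110 -0.077 0.991
outer loop
vertex 1.784 -0.808 -3.409
vertex 2.376 -0.878 -3.349
vertex 2.229 0.522 -3.256
endloop
endfacet
facet normal -0.047 -0.849 -0.527
outer loop
vertex 2.376 -0.878 -3.349
vertex 2.171 -0.522 -3.904
vertex 2.813 -0.68 -3.707
endloop
endfacet
facet normal 0.630 0.015 0.777
outer loop
vertex 2.376 -0.878 -3.349
vertex 2.813 -0.68 -3.707
vertex 2.229 0.522 -3.256
endloop
endfacet
facet normal -0.267 0.588 0.764
outer loop
vertex 1.045 1.649 -0.58
vertex 0.362 1.323 -0.568
vertex 0.925 1.037 -0.151
endloop
endfacet
facet normal 0.434 0.458 0.775
outer loop
vertex 1.045 1.649 -0.58
vertex 0.925 1.037 -0.151
vertex 1.566 1.101 -0.548
endloop
endfacet
facet normal 0.711 0.685 0.158
outer loop
vertex 1.045 1.649 -0.58
vertex 1.566 1.101 -0.548
vertex 1.399 1.427 -1.211
endloop
endfacet
facet normal 0.180 0.955 -0.235
outer loop
vertex 1.045 1.649 -0.58
vertex 1.399 1.427 -1.211
vertex 0.655 1.564 -1.223
endloop
endfacet
facet normal -0.425 0.895 0.139
outer loop
vertex 1.045 1.649 -0.58
vertex 0.655 1.564 -1.223
vertex 0.362 1.323 -0.568
endloop
endfacet
facet normal 0.528 -0.249 0.812
outer loop
vertex 1.566 1.101 -0.548
vertex 0.925 1.037 -0.151
vertex 1.205 0.436 -0.517
endloop
endfacet
facet normal -0.607 -0.039 0.793
outer loop
vertex 0.925 1.037 -0.151
vertex 0.362 1.323 -0.568
vertex 0.461 0.573 -0.529
endloop
endfacet
facet normal -0.862 0.458 -0.217
outer loop
vertex 0.362 1.323 -0.568
vertex 0.655 1.564 -1.223
vertex 0.294 0.899 -1.192
endloop
endfacet
facet normal 0.116 0.555 -0.824
outer loop
vertex 0.655 1.564 -1.223
vertex 1.399 1.427 -1.211
vertex 0.935 0.963 -1.589
endloop
endfacet
facet normal 0.975 0.119 -0.187
outer loop
vertex 1.399 1.427 -1.211
vertex 1.566 1.101 -0.548
vertex 1.498 0.677 -1.172
endloop
endfacet
facet normal -0.180 -0.955 0.235
outer loop
vertex 0.815 0.351 -1.16
vertex 1.205 0.436 -0.517
vertex 0.461 0.573 -0.529
endloop
endfacet
facet normal -0.711 -0.685 -0.158
outer loop
vertex 0.815 0.351 -1.16
vertex 0.461 0.573 -0.529
vertex 0.294 0.899 -1.192
endloop
endfacet
facet normal -0.434 -0.458 -0.775
outer loop
vertex 0.815 0.351 -1.16
vertex 0.294 0.899 -1.192
vertex 0.935 0.963 -1.589
endloop
endfacet
facet normal 0.267 -0.588 -0.764
outer loop
vertex 0.815 0.351 -1.16
vertex 0.935 0.963 -1.589
vertex 1.498 0.677 -1.172
endloop
endfacet
facet normal 0.425 -0.895 -0.139
outer loop
vertex 0.815 0.351 -1.16
vertex 1.498 0.677 -1.172
vertex 1.205 0.436 -0.517
endloop
endfacet
facet normal -0.116 -0.555 0.824
outer loop
vertex 0.461 0.573 -0.529
vertex 1.205 0.436 -0.517
vertex 0.925 1.037 -0.151
endloop
endfacet
facet normal -0.975 -0.119 0.187
outer loop
vertex 0.294 0.899 -1.192
vertex 0.461 0.573 -0.529
vertex 0.362 1.323 -0.568
endloop
endfacet
facet normal -0.528 0.249 -0.812
outer loop
vertex 0.935 0.963 -1.589
vertex 0.294 0.899 -1.192
vertex 0.655 1.564 -1.223
endloop
endfacet
facet normal 0.607 0.039 -0.793
outer loop
vertex 1.498 0.677 -1.172
vertex 0.935 0.963 -1.589
vertex 1.399 1.427 -1.211
endloop
endfacet
facet normal 0.862 -0.458 0.217
outer loop
vertex 1.205 0.436 -0.517
vertex 1.498 0.677 -1.172
vertex 1.566 1.101 -0.548
endloop
endfacet

endsolid


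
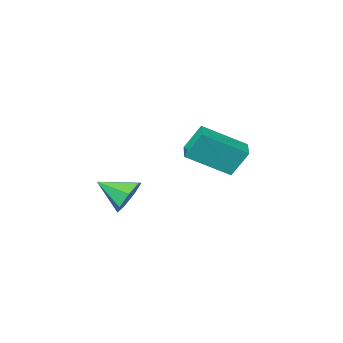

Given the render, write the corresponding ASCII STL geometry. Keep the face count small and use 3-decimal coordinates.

solid 
facet normal -0.611 0.652 -0.449
outer loop
vertex 2.093 -0.045 -3.526
vertex 1.609 -0.01 -2.816
vertex 2.285 0.477 -3.029
endloop
endfacet
facet normal 0.950 -0.058 -0.306
outer loop
vertex 2.093 -0.045 -3.526
vertex 2.285 0.477 -3.029
vertex 2.471 -0.93 -2.184
endloop
endfacet
facet normal -0.611 0.653 -0.447
outer loop
vertex 2.285 0.477 -3.029
vertex 1.609 -0.01 -2.816
vertex 1.969 0.632 -2.371
endloop
endfacet
facet normal 0.880 0.324 0.346
outer loop
vertex 2.285 0.477 -3.029
vertex 1.969 0.632 -2.371
vertex 2.471 -0.93 -2.184
endloop
endfacet
facet normal -0.610 0.653 -0.448
outer loop
vertex 1.969 0.632 -2.371
vertex 1.609 -0.01 -2.816
vertex 1.381 0.304 -2.048
endloop
endfacet
facet normal 0.369 0.226 0.901
outer loop
vertex 1.969 0.632 -2.371
vertex 1.381 0.304 -2.048
vertex 2.471 -0.93 -2.184
endloop
endfacet
facet normal -0.612 0.652 -0.448
outer loop
vertex 1.381 0.304 -2.048
vertex 1.609 -0.01 -2.816
vertex 0.966 -0.261 -2.303
endloop
endfacet
facet normal -0.198 -0.279 0.940
outer loop
vertex 1.381 0.304 -2.048
vertex 0.966 -0.261 -2.303
vertex 2.471 -0.93 -2.184
endloop
endfacet
facet normal -0.612 0.653 -0.447
outer loop
vertex 0.966 -0.261 -2.303
vertex 1.609 -0.01 -2.816
vertex 1.034 -0.637 -2.945
endloop
endfacet
facet normal -0.395 -0.811 0.433
outer loop
vertex 0.966 -0.261 -2.303
vertex 1.034 -0.637 -2.945
vertex 2.471 -0.93 -2.184
endloop
endfacet
facet normal -0.611 0.652 -0.449
outer loop
vertex 1.034 -0.637 -2.945
vertex 1.609 -0.01 -2.816
vertex 1.536 -0.541 -3.489
endloop
endfacet
facet normal -0.072 -0.969 -0.237
outer loop
vertex 1.034 -0.637 -2.945
vertex 1.536 -0.541 -3.489
vertex 2.471 -0.93 -2.184
endloop
endfacet
facet normal -0.611 0.652 -0.449
outer loop
vertex 1.536 -0.541 -3.489
vertex 1.609 -0.01 -2.816
vertex 2.093 -0.045 -3.526
endloop
endfacet
facet normal 0.527 -0.634 -0.566
outer loop
vertex 1.536 -0.541 -3.489
vertex 2.093 -0.045 -3.526
vertex 2.471 -0.93 -2.184
endloop
endfacet
facet normal -0.780 0.386 -0.493
outer loop
vertex -3.865 -0.518 -1.287
vertex -3.338 0.419 -1.387
vertex -3.335 -0.94 -2.455
endloop
endfacet
facet normal -0.488 -0.868 0.092
outer loop
vertex -1.722 -1.739 -1.433
vertex -3.865 -0.518 -1.287
vertex -3.335 -0.94 -2.455
endloop
endfacet
facet normal -0.779 0.386 -0.494
outer loop
vertex -3.335 -0.94 -2.455
vertex -3.338 0.419 -1.387
vertex -2.808 -0.003 -2.554
endloop
endfacet
facet normal 0.393 -0.312 -0.865
outer loop
vertex -2.808 -0.003 -2.554
vertex -1.722 -1.739 -1.433
vertex -3.335 -0.94 -2.455
endloop
endfacet
facet normal -0.393 0.313 0.865
outer loop
vertex -3.865 -0.518 -1.287
vertex -1.725 -0.38 -0.365
vertex -3.338 0.419 -1.387
endloop
endfacet
facet normal -0.488 -0.868 0.092
outer loop
vertex -2.252 -1.317 -0.266
vertex -3.865 -0.518 -1.287
vertex -1.722 -1.739 -1.433
endloop
endfacet
facet normal -0.393 0.312 0.865
outer loop
vertex -2.252 -1.317 -0.266
vertex -1.725 -0.38 -0.365
vertex -3.865 -0.518 -1.287
endloop
endfacet
facet normal 0.488 0.868 -0.092
outer loop
vertex -3.338 0.419 -1.387
vertex -1.725 -0.38 -0.365
vertex -2.808 -0.003 -2.554
endloop
endfacet
facet normal 0.392 -0.313 -0.865
outer loop
vertex -1.195 -0.802 -1.533
vertex -1.722 -1.739 -1.433
vertex -2.808 -0.003 -2.554
endloop
endfacet
facet normal 0.488 0.868 -0.092
outer loop
vertex -2.808 -0.003 -2.554
vertex -1.725 -0.38 -0.365
vertex -1.195 -0.802 -1.533
endloop
endfacet
facet normal 0.780 -0.386 0.494
outer loop
vertex -1.195 -0.802 -1.533
vertex -2.252 -1.317 -0.266
vertex -1.722 -1.739 -1.433
endloop
endfacet
facet normal 0.779 -0.386 0.493
outer loop
vertex -1.725 -0.38 -0.365
vertex -2.252 -1.317 -0.266
vertex -1.195 -0.802 -1.533
endloop
endfacet

endsolid


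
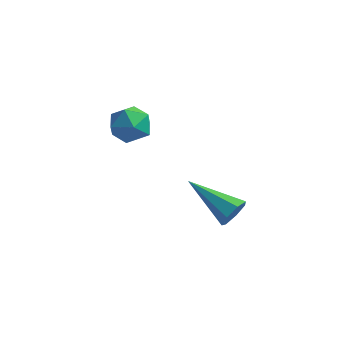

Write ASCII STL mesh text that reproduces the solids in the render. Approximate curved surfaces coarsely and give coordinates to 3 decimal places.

solid 
facet normal -0.560 0.400 0.725
outer loop
vertex -0.756 2.786 1.386
vertex -0.154 2.559 1.976
vertex -0.108 3.336 1.583
endloop
endfacet
facet normal -0.662 0.742 0.108
outer loop
vertex -0.756 2.786 1.386
vertex -0.108 3.336 1.583
vertex -0.356 3.235 0.753
endloop
endfacet
facet normal -0.889 0.266 -0.373
outer loop
vertex -0.756 2.786 1.386
vertex -0.356 3.235 0.753
vertex -0.557 2.394 0.633
endloop
endfacet
facet normal -0.927 -0.371 -0.052
outer loop
vertex -0.756 2.786 1.386
vertex -0.557 2.394 0.633
vertex -0.432 1.976 1.389
endloop
endfacet
facet normal -0.724 -0.287 0.628
outer loop
vertex -0.756 2.786 1.386
vertex -0.432 1.976 1.389
vertex -0.154 2.559 1.976
endloop
endfacet
facet normal -0.031 0.993 -0.111
outer loop
vertex -0.356 3.235 0.753
vertex -0.108 3.336 1.583
vertex 0.492 3.284 0.951
endloop
endfacet
facet normal 0.134 0.441 0.887
outer loop
vertex -0.108 3.336 1.583
vertex -0.154 2.559 1.976
vertex 0.617 2.866 1.707
endloop
endfacet
facet normal -0.131 -0.672 0.729
outer loop
vertex -0.154 2.559 1.976
vertex -0.432 1.976 1.389
vertex 0.416 2.025 1.587
endloop
endfacet
facet normal -0.460 -0.807 -0.370
outer loop
vertex -0.432 1.976 1.389
vertex -0.557 2.394 0.633
vertex 0.168 1.924 0.757
endloop
endfacet
facet normal -0.399 0.222 -0.890
outer loop
vertex -0.557 2.394 0.633
vertex -0.356 3.235 0.753
vertex 0.214 2.701 0.364
endloop
endfacet
facet normal 0.927 0.371 0.052
outer loop
vertex 0.816 2.474 0.954
vertex 0.492 3.284 0.951
vertex 0.617 2.866 1.707
endloop
endfacet
facet normal 0.889 -0.266 0.373
outer loop
vertex 0.816 2.474 0.954
vertex 0.617 2.866 1.707
vertex 0.416 2.025 1.587
endloop
endfacet
facet normal 0.662 -0.742 -0.108
outer loop
vertex 0.816 2.474 0.954
vertex 0.416 2.025 1.587
vertex 0.168 1.924 0.757
endloop
endfacet
facet normal 0.560 -0.400 -0.725
outer loop
vertex 0.816 2.474 0.954
vertex 0.168 1.924 0.757
vertex 0.214 2.701 0.364
endloop
endfacet
facet normal 0.724 0.287 -0.628
outer loop
vertex 0.816 2.474 0.954
vertex 0.214 2.701 0.364
vertex 0.492 3.284 0.951
endloop
endfacet
facet normal 0.460 0.807 0.370
outer loop
vertex 0.617 2.866 1.707
vertex 0.492 3.284 0.951
vertex -0.108 3.336 1.583
endloop
endfacet
facet normal 0.399 -0.222 0.890
outer loop
vertex 0.416 2.025 1.587
vertex 0.617 2.866 1.707
vertex -0.154 2.559 1.976
endloop
endfacet
facet normal 0.031 -0.993 0.111
outer loop
vertex 0.168 1.924 0.757
vertex 0.416 2.025 1.587
vertex -0.432 1.976 1.389
endloop
endfacet
facet normal -0.134 -0.441 -0.887
outer loop
vertex 0.214 2.701 0.364
vertex 0.168 1.924 0.757
vertex -0.557 2.394 0.633
endloop
endfacet
facet normal 0.131 0.672 -0.729
outer loop
vertex 0.492 3.284 0.951
vertex 0.214 2.701 0.364
vertex -0.356 3.235 0.753
endloop
endfacet
facet normal 0.898 -0.250 -0.362
outer loop
vertex 3.958 3.764 -2.825
vertex 3.659 3.398 -3.313
vertex 3.837 4.054 -3.325
endloop
endfacet
facet normal 0.131 0.871 0.473
outer loop
vertex 3.958 3.764 -2.825
vertex 3.837 4.054 -3.325
vertex 1.701 3.942 -2.527
endloop
endfacet
facet normal 0.899 -0.250 -0.360
outer loop
vertex 3.837 4.054 -3.325
vertex 3.659 3.398 -3.313
vertex 3.583 3.849 -3.816
endloop
endfacet
facet normal -0.164 0.938 -0.307
outer loop
vertex 3.837 4.054 -3.325
vertex 3.583 3.849 -3.816
vertex 1.701 3.942 -2.527
endloop
endfacet
facet normal 0.899 -0.250 -0.360
outer loop
vertex 3.583 3.849 -3.816
vertex 3.659 3.398 -3.313
vertex 3.386 3.304 -3.929
endloop
endfacet
facet normal -0.518 0.349 -0.781
outer loop
vertex 3.583 3.849 -3.816
vertex 3.386 3.304 -3.929
vertex 1.701 3.942 -2.527
endloop
endfacet
facet normal 0.899 -0.250 -0.360
outer loop
vertex 3.386 3.304 -3.929
vertex 3.659 3.398 -3.313
vertex 3.395 2.83 -3.578
endloop
endfacet
facet normal -0.665 -0.452 -0.594
outer loop
vertex 3.386 3.304 -3.929
vertex 3.395 2.83 -3.578
vertex 1.701 3.942 -2.527
endloop
endfacet
facet normal 0.899 -0.249 -0.361
outer loop
vertex 3.395 2.83 -3.578
vertex 3.659 3.398 -3.313
vertex 3.603 2.783 -3.028
endloop
endfacet
facet normal -0.495 -0.861 0.114
outer loop
vertex 3.395 2.83 -3.578
vertex 3.603 2.783 -3.028
vertex 1.701 3.942 -2.527
endloop
endfacet
facet normal 0.899 -0.249 -0.361
outer loop
vertex 3.603 2.783 -3.028
vertex 3.659 3.398 -3.313
vertex 3.853 3.199 -2.693
endloop
endfacet
facet normal -0.135 -0.571 0.810
outer loop
vertex 3.603 2.783 -3.028
vertex 3.853 3.199 -2.693
vertex 1.701 3.942 -2.527
endloop
endfacet
facet normal 0.898 -0.251 -0.362
outer loop
vertex 3.853 3.199 -2.693
vertex 3.659 3.398 -3.313
vertex 3.958 3.764 -2.825
endloop
endfacet
facet normal 0.144 0.200 0.969
outer loop
vertex 3.853 3.199 -2.693
vertex 3.958 3.764 -2.825
vertex 1.701 3.942 -2.527
endloop
endfacet

endsolid
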